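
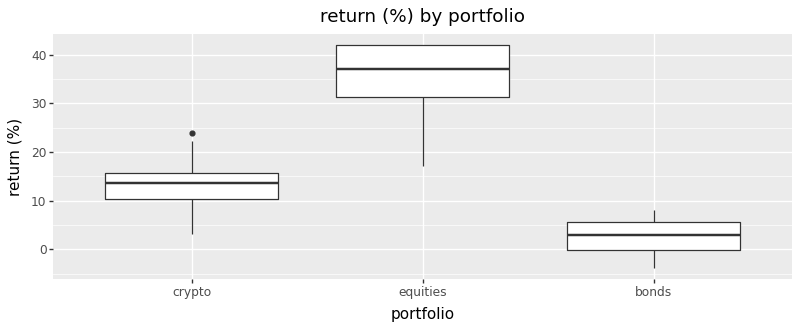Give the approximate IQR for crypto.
≈ 5

Q3 ≈ 15, Q1 ≈ 10; IQR ≈ 5.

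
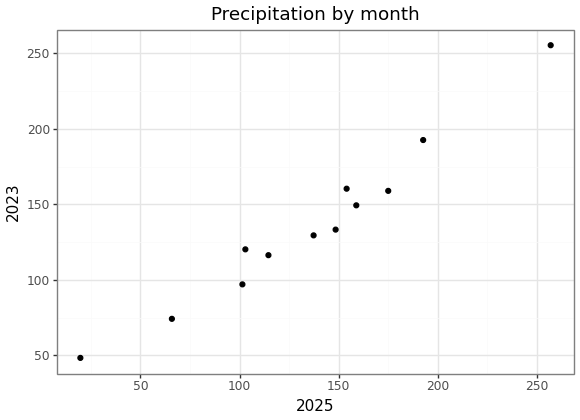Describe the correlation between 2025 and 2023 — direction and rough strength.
Points are positively correlated; strong (|r| ≈ 1.0).

positive, strong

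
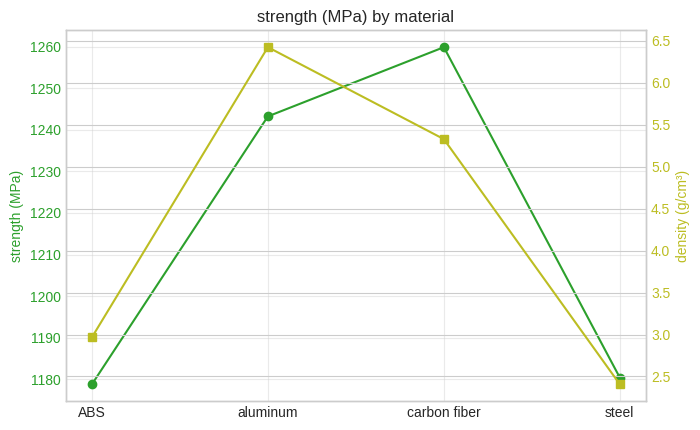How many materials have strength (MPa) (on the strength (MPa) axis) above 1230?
2

Above 1230: aluminum, carbon fiber.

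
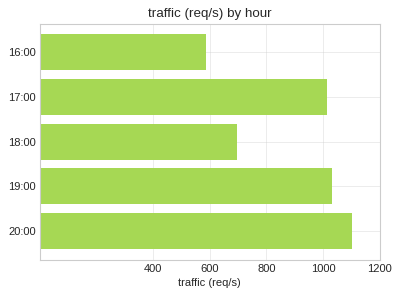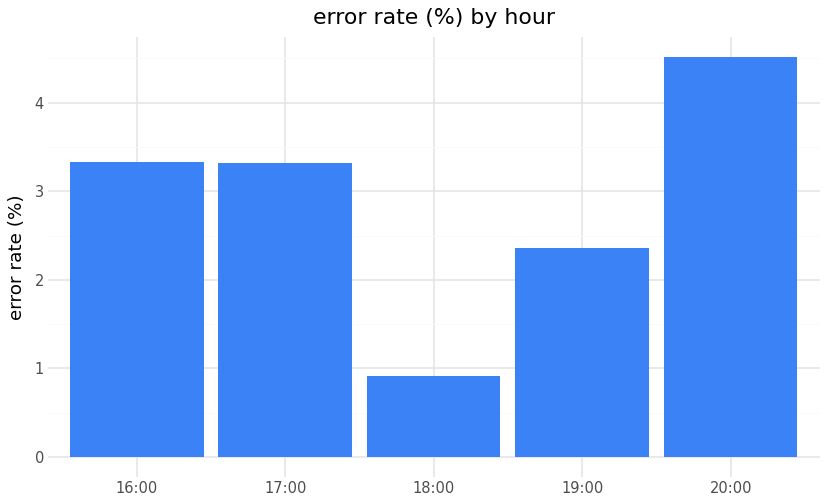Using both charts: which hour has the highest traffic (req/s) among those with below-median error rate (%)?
19:00

Chart 2 median error rate (%) ≈ 3.5; below-median hours: 18:00, 19:00. Among those, 19:00 has the highest traffic (req/s) (≈ 1000).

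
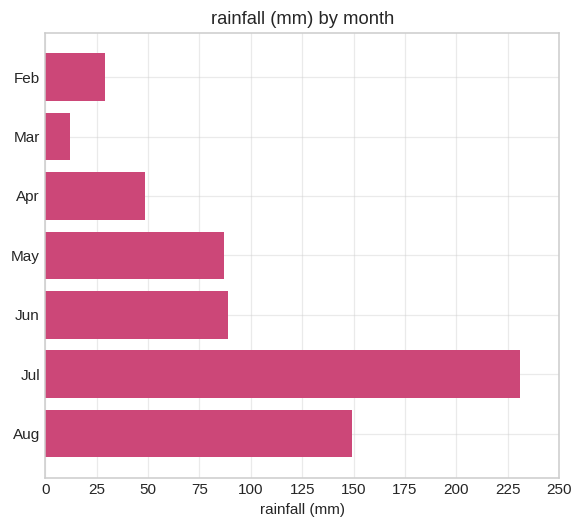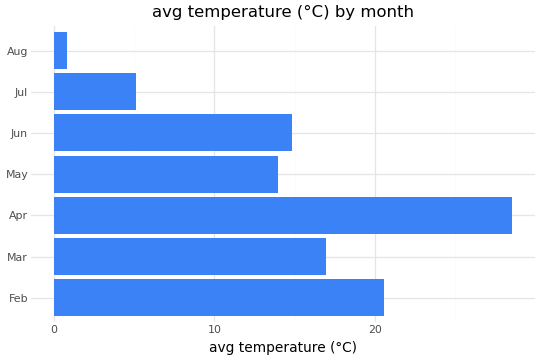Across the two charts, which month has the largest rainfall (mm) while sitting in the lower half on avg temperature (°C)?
Chart 2 median avg temperature (°C) ≈ 15; below-median months: May, Jul, Aug. Among those, Jul has the highest rainfall (mm) (≈ 225).

Jul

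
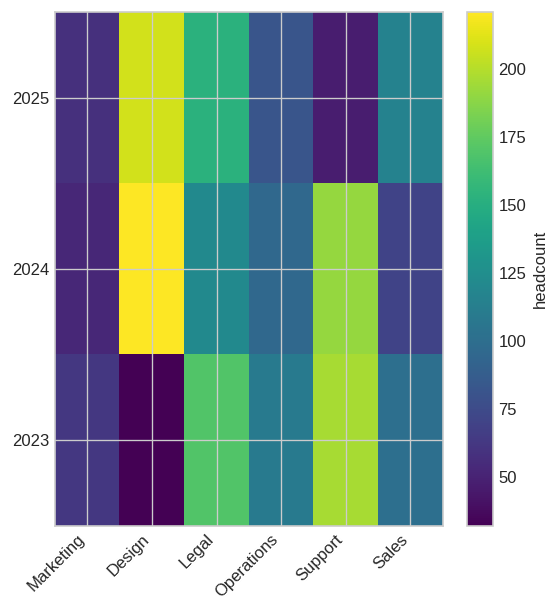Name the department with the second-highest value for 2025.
Legal

Top 3 for 2025: Design ≈ 200, Legal ≈ 160, Sales ≈ 120.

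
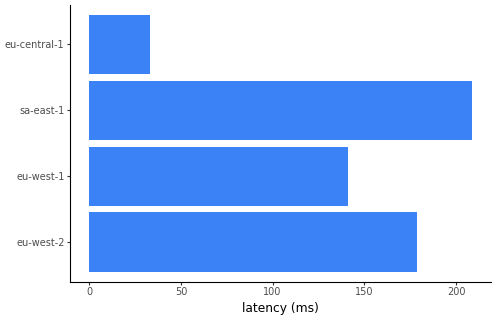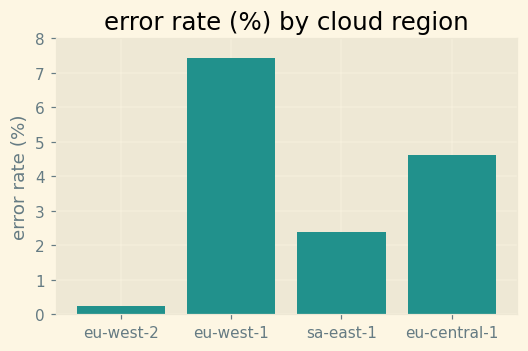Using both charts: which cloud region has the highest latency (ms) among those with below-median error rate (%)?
Chart 2 median error rate (%) ≈ 4; below-median cloud regions: eu-west-2, sa-east-1. Among those, sa-east-1 has the highest latency (ms) (≈ 200).

sa-east-1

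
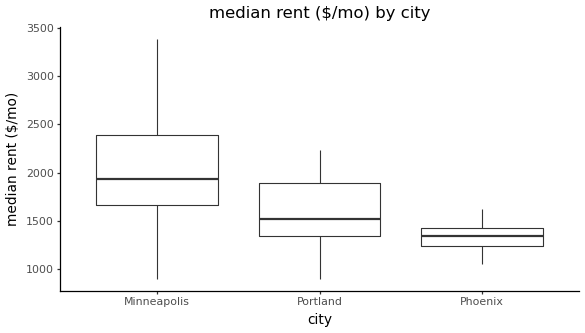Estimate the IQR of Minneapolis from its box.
≈ 700

Q3 ≈ 2400, Q1 ≈ 1700; IQR ≈ 700.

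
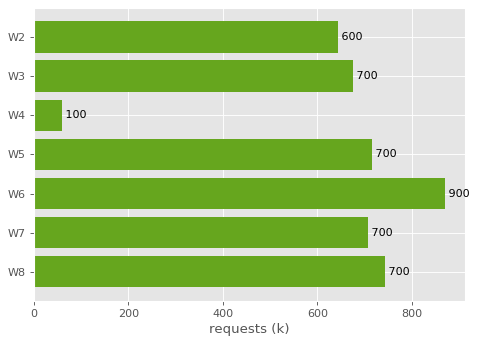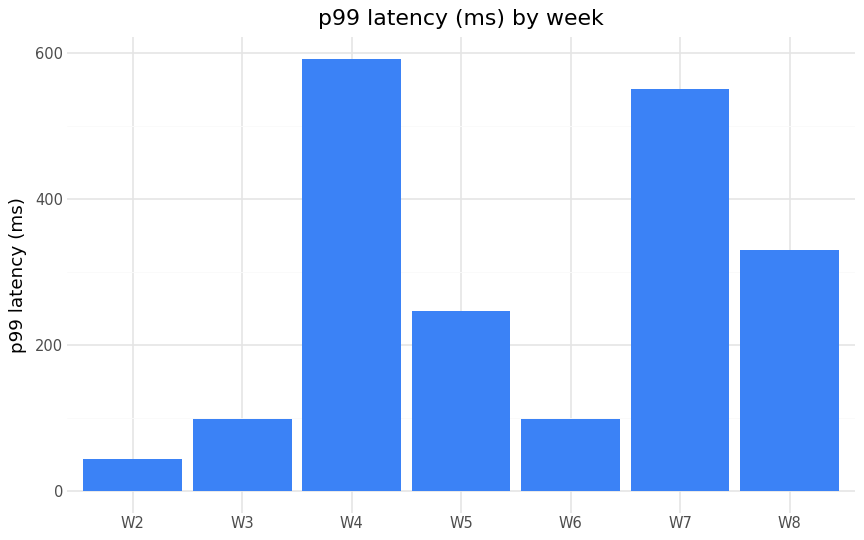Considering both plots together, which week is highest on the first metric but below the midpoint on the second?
Chart 2 median p99 latency (ms) ≈ 200; below-median weeks: W2, W3, W6. Among those, W6 has the highest requests (k) (≈ 900).

W6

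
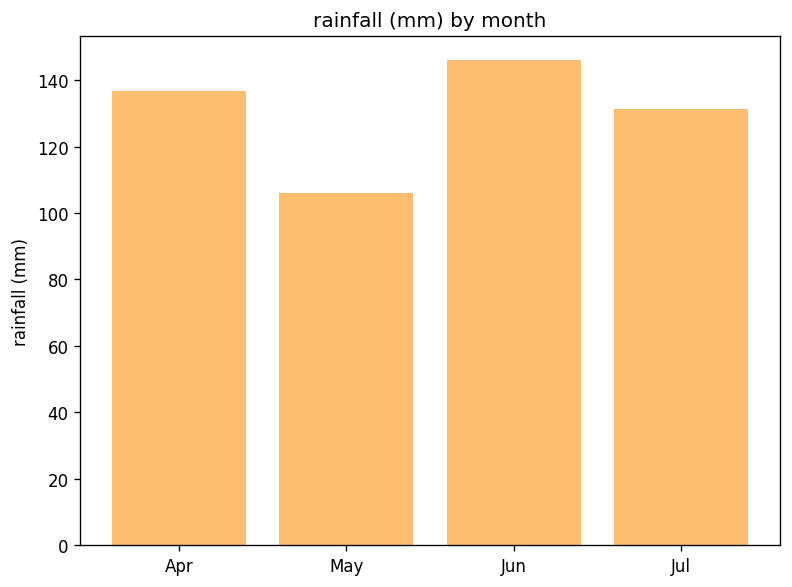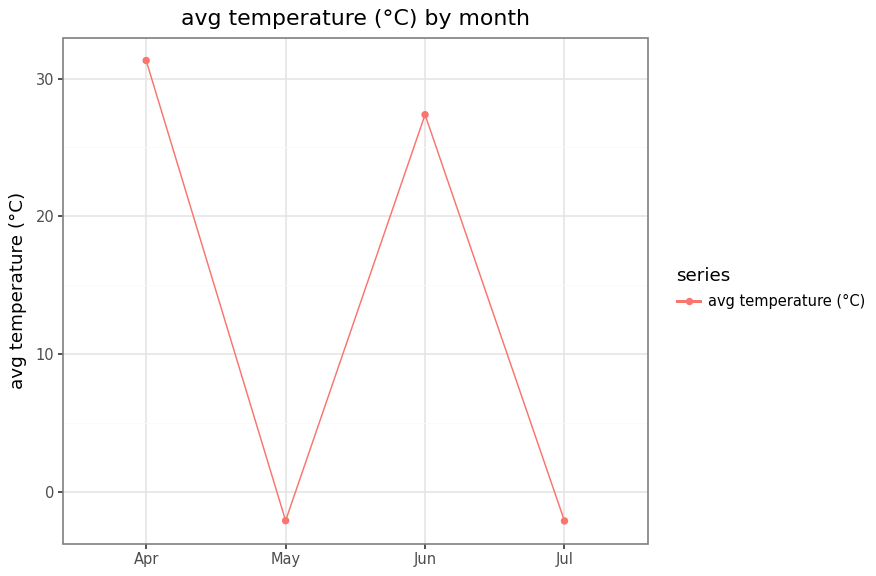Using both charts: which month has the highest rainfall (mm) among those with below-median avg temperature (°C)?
Chart 2 median avg temperature (°C) ≈ 15; below-median months: May, Jul. Among those, Jul has the highest rainfall (mm) (≈ 140).

Jul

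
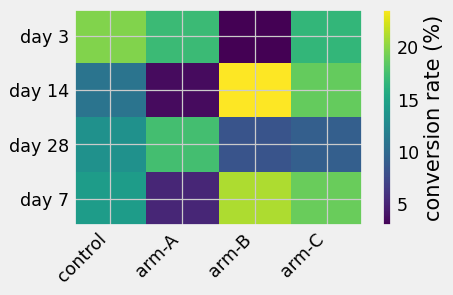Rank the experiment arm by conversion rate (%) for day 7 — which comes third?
control

Top 4 for day 7: arm-B ≈ 22, arm-C ≈ 18, control ≈ 14, arm-A ≈ 6.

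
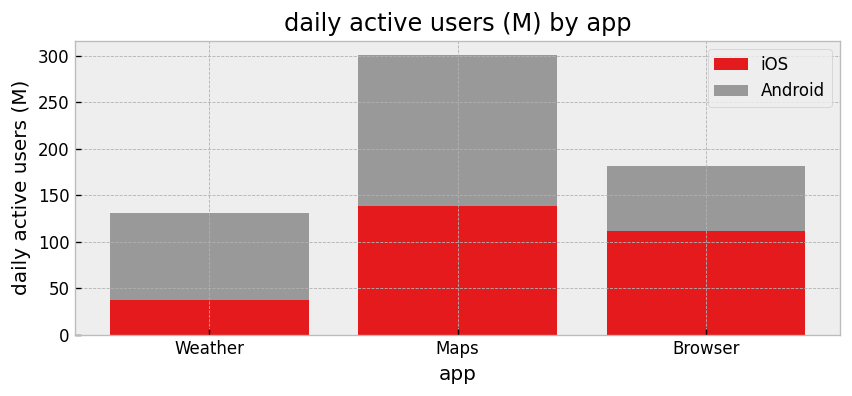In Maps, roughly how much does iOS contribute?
iOS top ≈ 150, bottom ≈ 0; segment ≈ 150.

≈ 150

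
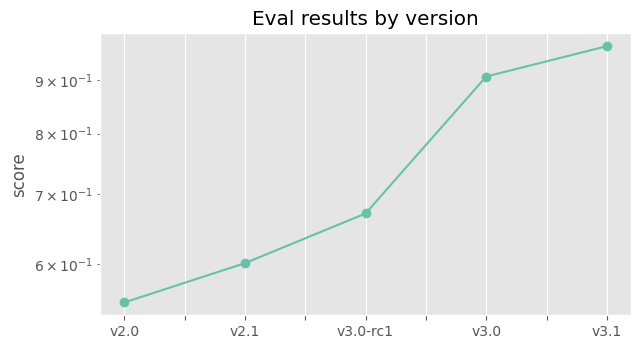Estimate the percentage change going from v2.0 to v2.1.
v2.0 ≈ 0.55, v2.1 ≈ 0.60; (0.60 − 0.55) / 0.55 ≈ +9.1%.

≈ +9.1%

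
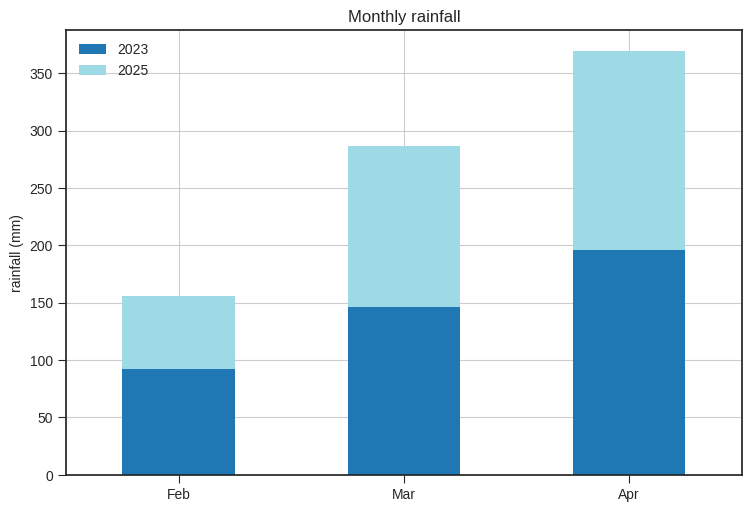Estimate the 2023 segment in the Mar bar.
≈ 150

2023 top ≈ 150, bottom ≈ 0; segment ≈ 150.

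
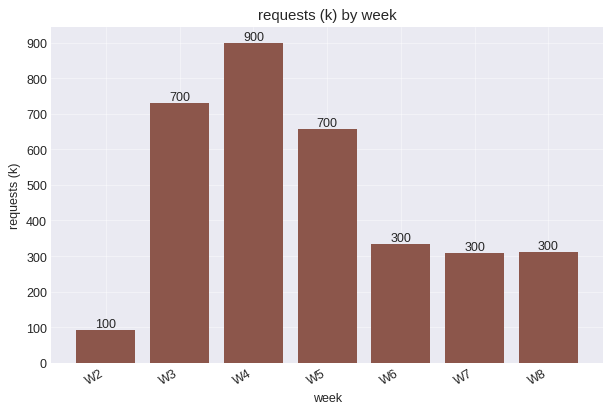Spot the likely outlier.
W4 ≈ 900; the rest sit between ≈ 100 and ≈ 700.

W4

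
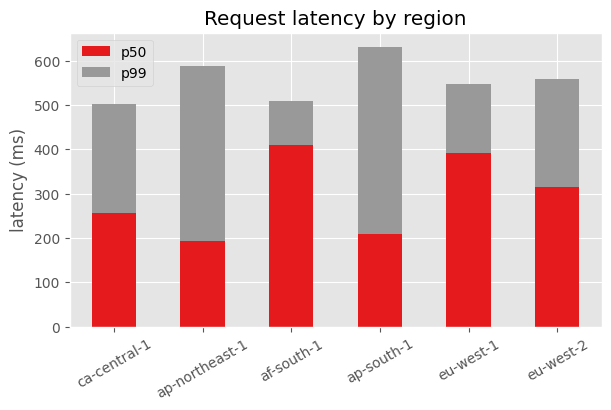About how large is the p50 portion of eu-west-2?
p50 top ≈ 300, bottom ≈ 0; segment ≈ 300.

≈ 300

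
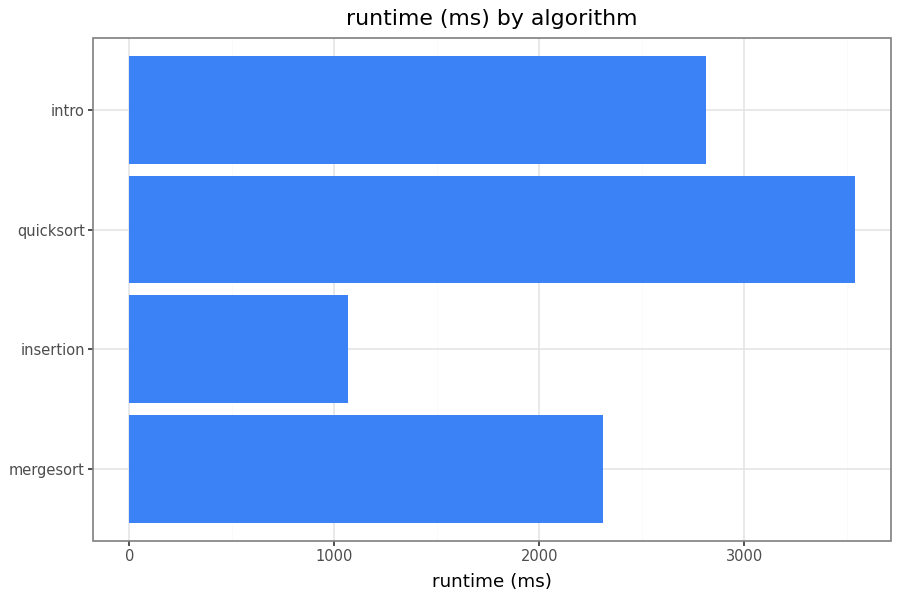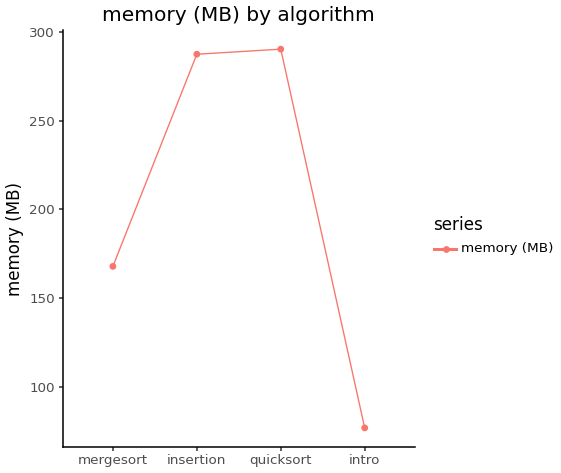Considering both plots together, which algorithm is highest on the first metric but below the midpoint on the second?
Chart 2 median memory (MB) ≈ 250; below-median algorithms: mergesort, intro. Among those, intro has the highest runtime (ms) (≈ 3000).

intro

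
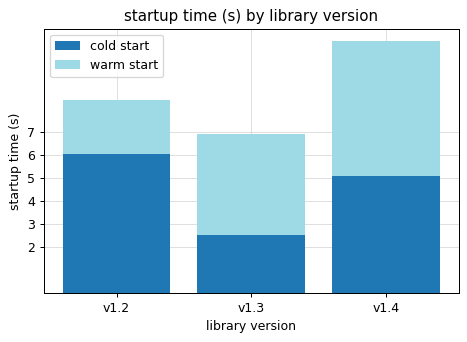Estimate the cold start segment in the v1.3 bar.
≈ 3

cold start top ≈ 3, bottom ≈ 0; segment ≈ 3.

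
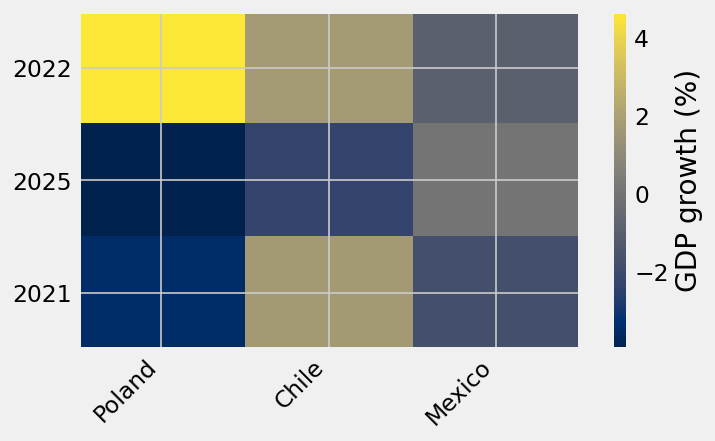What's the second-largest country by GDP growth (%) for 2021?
Top 3 for 2021: Chile ≈ 2, Mexico ≈ -2, Poland ≈ -3.

Mexico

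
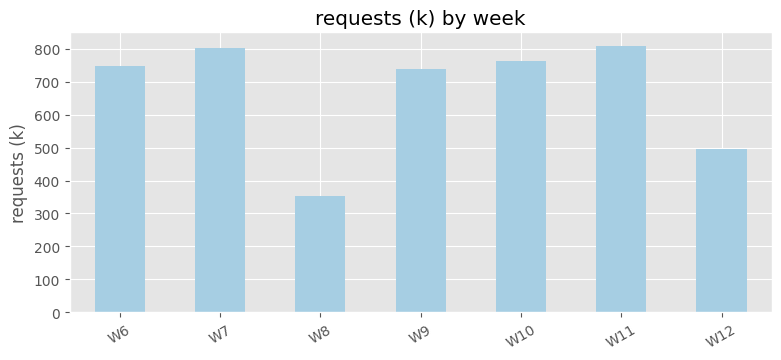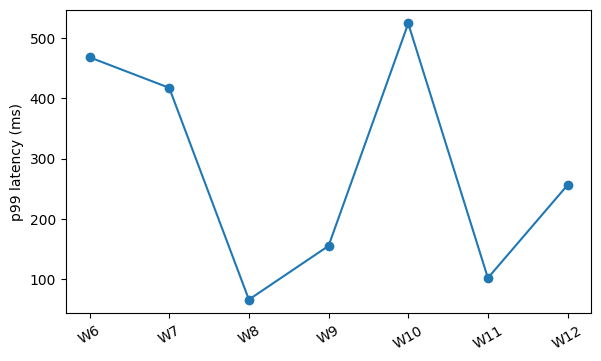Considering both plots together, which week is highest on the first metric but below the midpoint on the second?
W11

Chart 2 median p99 latency (ms) ≈ 250; below-median weeks: W8, W9, W11. Among those, W11 has the highest requests (k) (≈ 800).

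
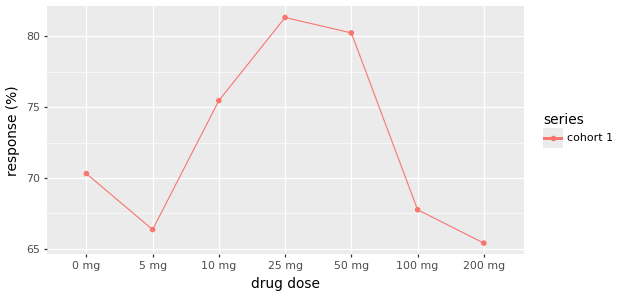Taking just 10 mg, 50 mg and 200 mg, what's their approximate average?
(76 + 80 + 66) / 3 ≈ 74.

≈ 74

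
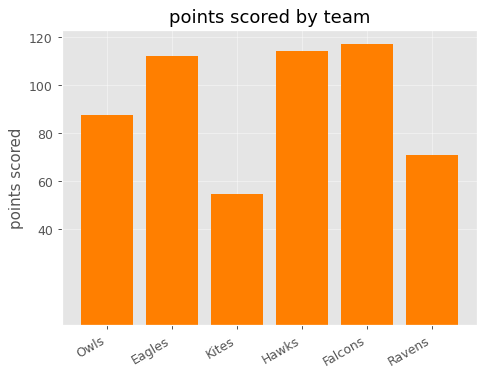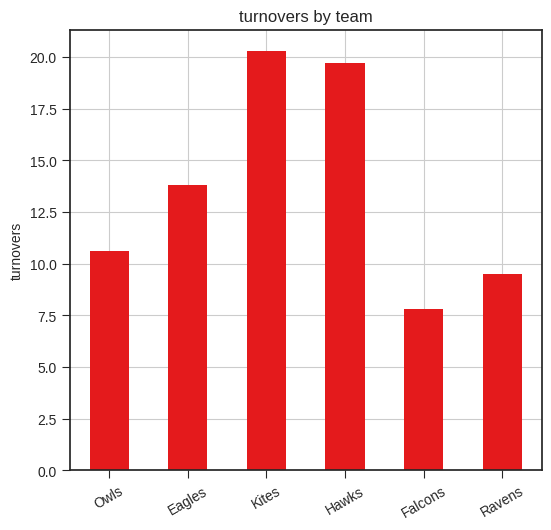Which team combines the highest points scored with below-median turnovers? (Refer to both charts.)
Chart 2 median turnovers ≈ 12; below-median teams: Owls, Falcons, Ravens. Among those, Falcons has the highest points scored (≈ 120).

Falcons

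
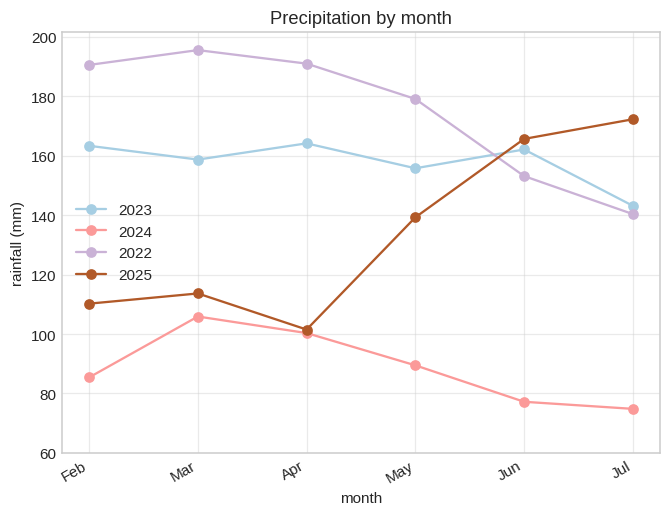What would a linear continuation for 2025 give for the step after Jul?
Last three: 140, 160, 180 → slope ≈ 20/step → next ≈ 200.

≈ 200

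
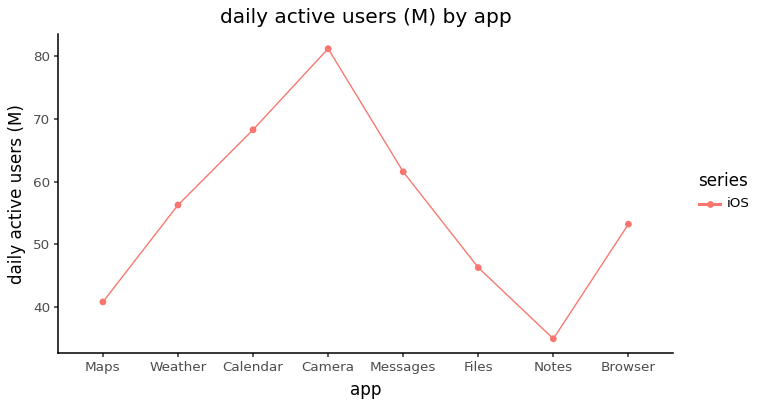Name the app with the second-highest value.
Calendar

Top 3: Camera ≈ 80, Calendar ≈ 70, Messages ≈ 60.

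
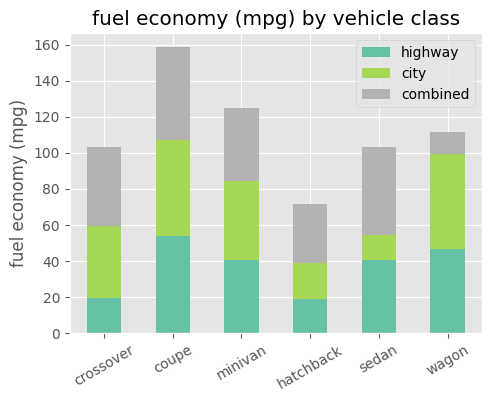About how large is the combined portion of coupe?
≈ 60

combined top ≈ 160, bottom ≈ 100; segment ≈ 60.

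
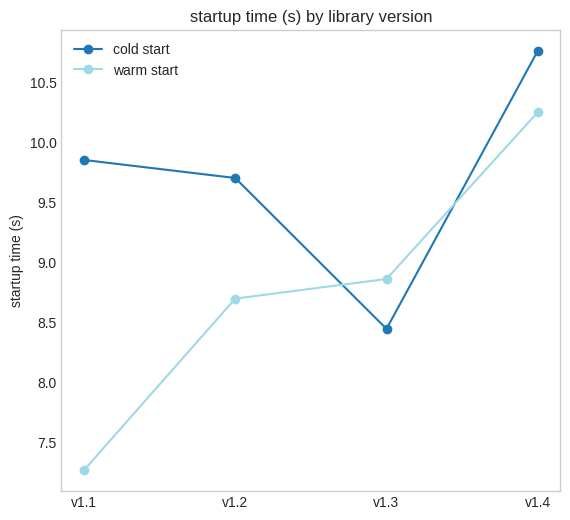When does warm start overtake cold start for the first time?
v1.2: warm start ≈ 8.5 vs cold start ≈ 9.5 (not yet); v1.3: warm start ≈ 9.0 vs cold start ≈ 8.5 (first crossover).

v1.3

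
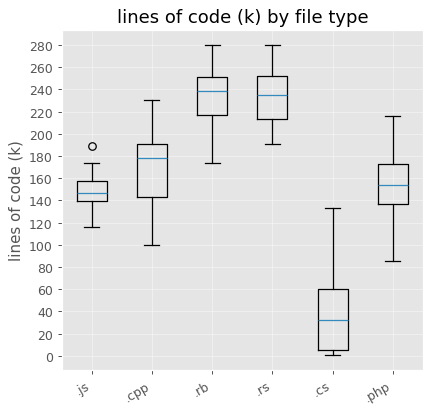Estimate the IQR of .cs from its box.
Q3 ≈ 60, Q1 ≈ 0; IQR ≈ 60.

≈ 60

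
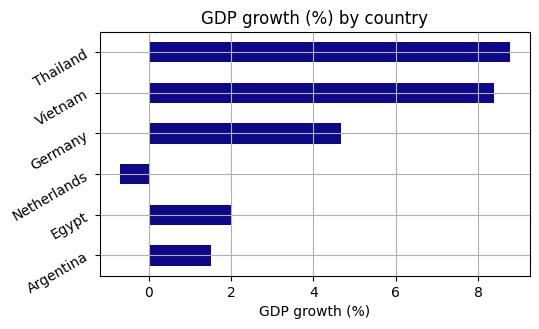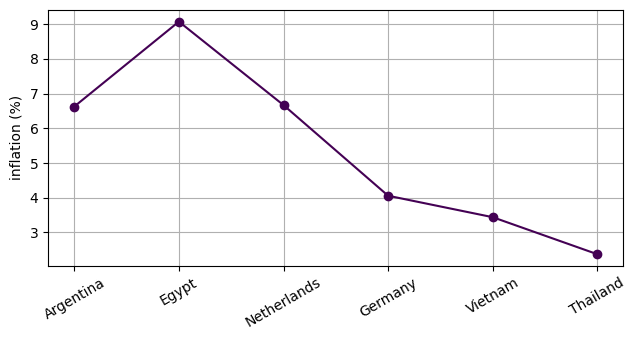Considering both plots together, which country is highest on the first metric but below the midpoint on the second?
Thailand

Chart 2 median inflation (%) ≈ 5; below-median countries: Germany, Vietnam, Thailand. Among those, Thailand has the highest GDP growth (%) (≈ 9).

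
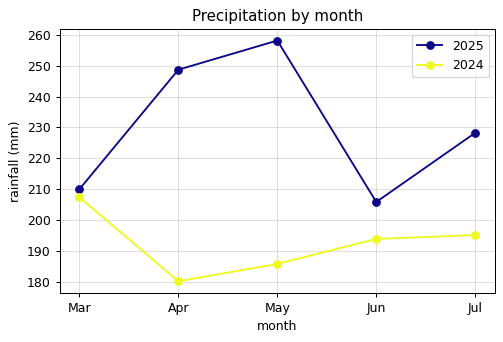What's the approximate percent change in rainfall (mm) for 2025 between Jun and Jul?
Jun ≈ 210, Jul ≈ 230; (230 − 210) / 210 ≈ +9.5%.

≈ +9.5%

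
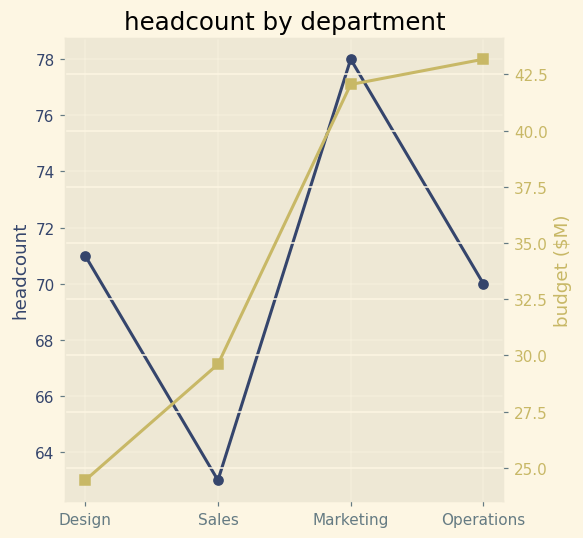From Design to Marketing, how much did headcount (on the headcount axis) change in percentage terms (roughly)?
Design ≈ 72, Marketing ≈ 78; (78 − 72) / 72 ≈ +8.3%.

≈ +8.3%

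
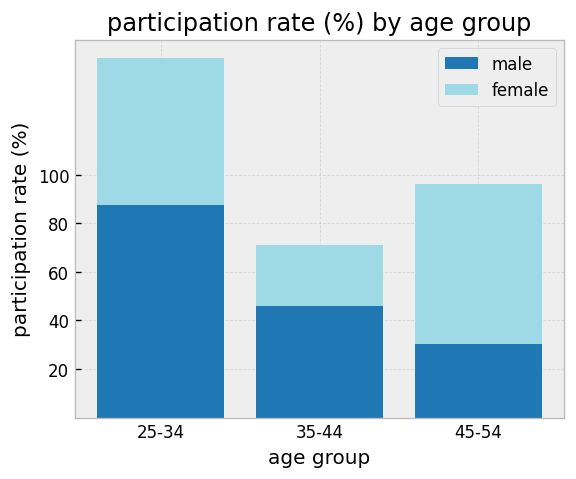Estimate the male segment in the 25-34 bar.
male top ≈ 80, bottom ≈ 0; segment ≈ 80.

≈ 80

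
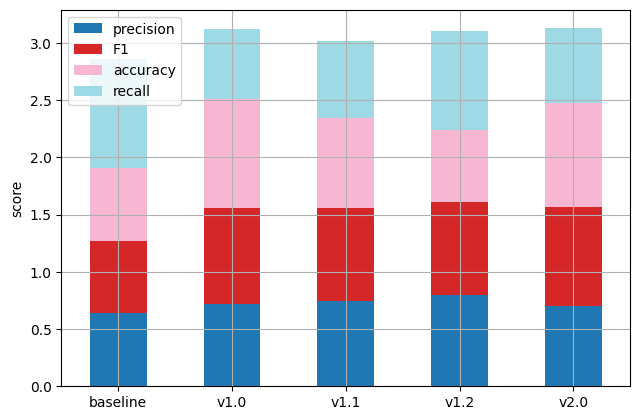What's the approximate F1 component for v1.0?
F1 top ≈ 1.5, bottom ≈ 0.5; segment ≈ 1.0.

≈ 1.0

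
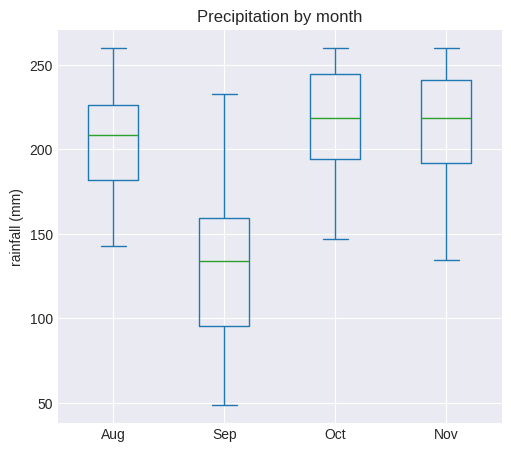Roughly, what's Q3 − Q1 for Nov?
≈ 50

Q3 ≈ 240, Q1 ≈ 190; IQR ≈ 50.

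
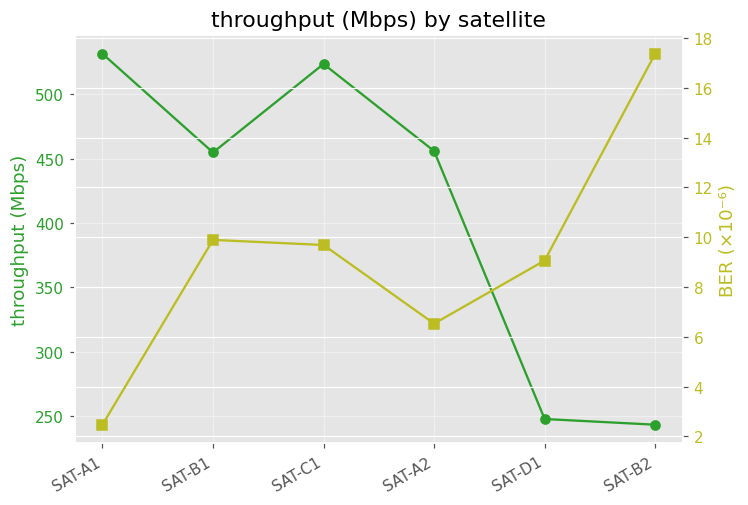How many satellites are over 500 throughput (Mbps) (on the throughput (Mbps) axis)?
2

Above 500: SAT-A1, SAT-C1.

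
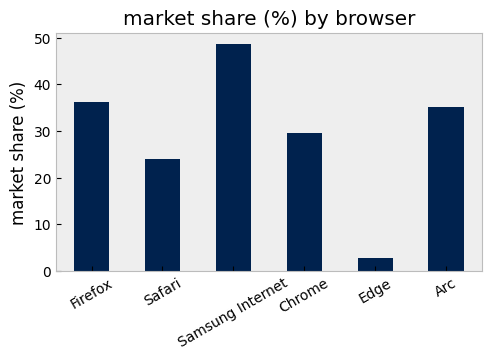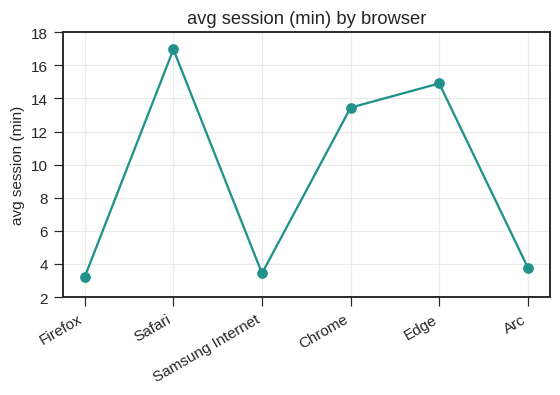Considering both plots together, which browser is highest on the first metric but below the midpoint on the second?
Samsung Internet

Chart 2 median avg session (min) ≈ 8; below-median browsers: Firefox, Samsung Internet, Arc. Among those, Samsung Internet has the highest market share (%) (≈ 50).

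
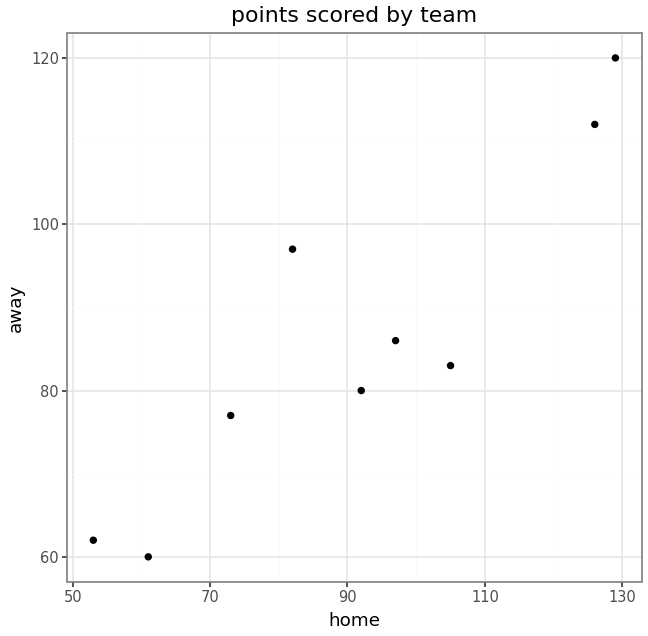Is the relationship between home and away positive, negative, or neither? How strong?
Points are positively correlated; strong (|r| ≈ 0.9).

positive, strong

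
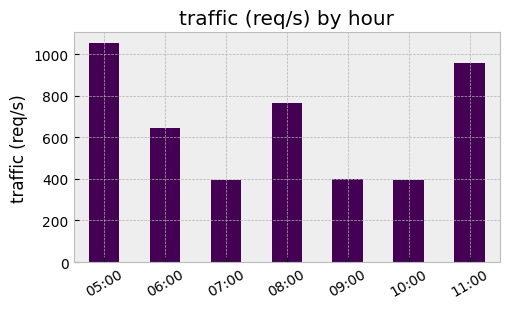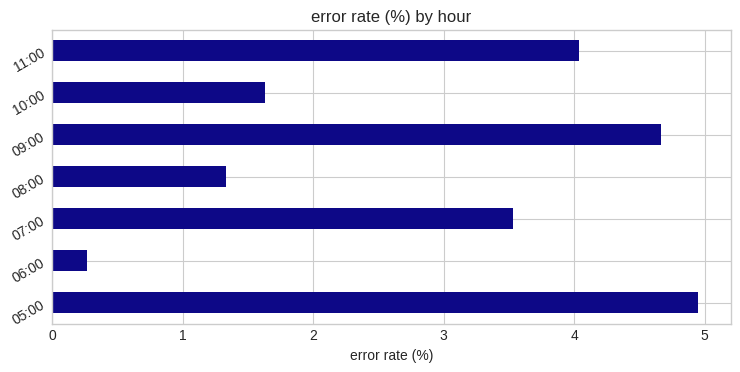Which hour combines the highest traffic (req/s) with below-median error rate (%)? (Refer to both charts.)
Chart 2 median error rate (%) ≈ 3.5; below-median hours: 06:00, 08:00, 10:00. Among those, 08:00 has the highest traffic (req/s) (≈ 800).

08:00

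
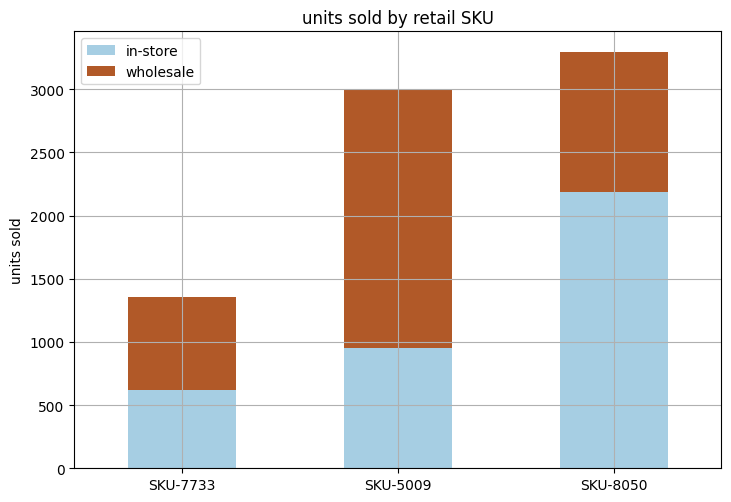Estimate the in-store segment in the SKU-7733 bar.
in-store top ≈ 500, bottom ≈ 0; segment ≈ 500.

≈ 500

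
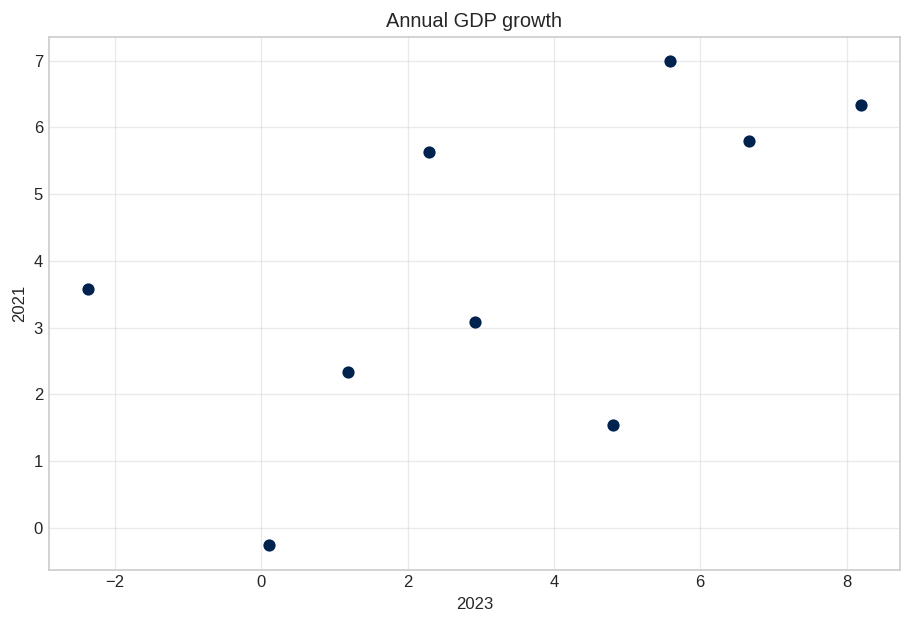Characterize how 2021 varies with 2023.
positive, moderate

Points are positively correlated; moderate (|r| ≈ 0.6).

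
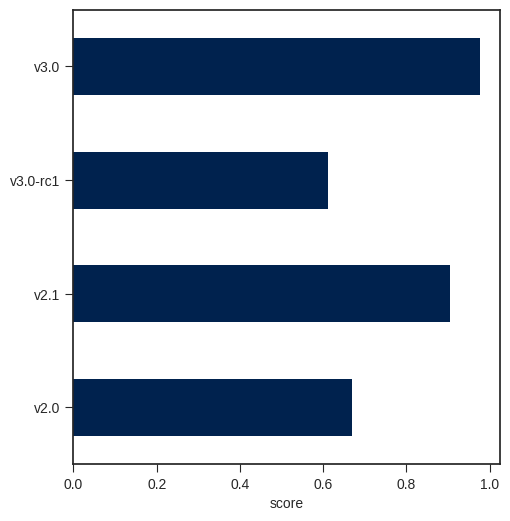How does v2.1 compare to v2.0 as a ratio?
≈ 1.29×

v2.1 ≈ 0.9, v2.0 ≈ 0.7; 0.9/0.7 ≈ 1.29.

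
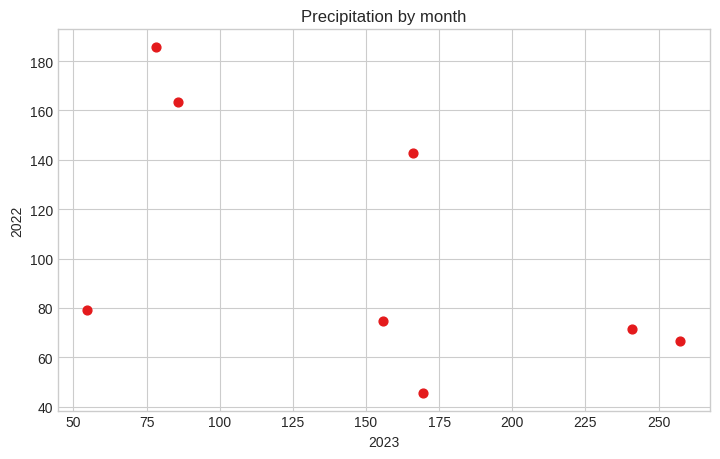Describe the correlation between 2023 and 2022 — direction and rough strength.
Points are negatively correlated; moderate (|r| ≈ 0.6).

negative, moderate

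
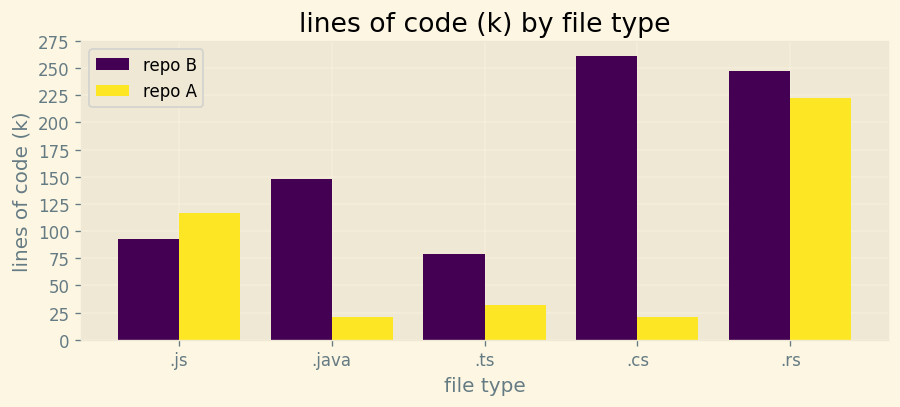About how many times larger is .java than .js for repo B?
≈ 1.5×

.java ≈ 150, .js ≈ 100; 150/100 ≈ 1.5.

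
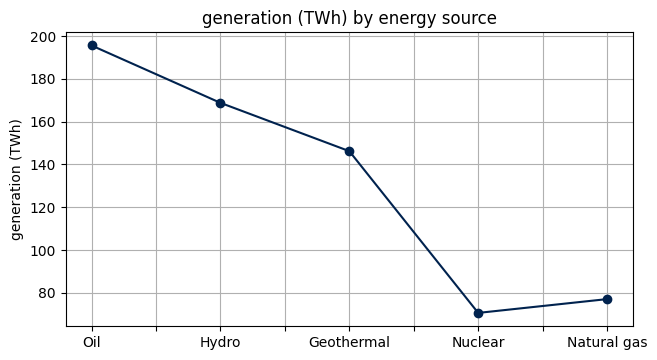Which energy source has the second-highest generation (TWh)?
Hydro

Top 3: Oil ≈ 200, Hydro ≈ 160, Geothermal ≈ 140.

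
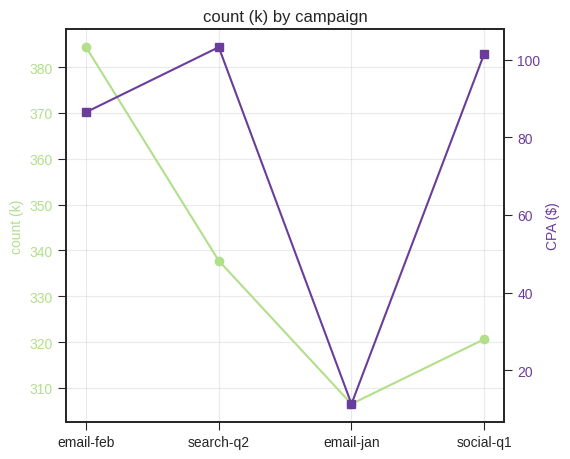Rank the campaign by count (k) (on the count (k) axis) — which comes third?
social-q1

Top 4 (on the count (k) axis): email-feb ≈ 380, search-q2 ≈ 340, social-q1 ≈ 320, email-jan ≈ 310.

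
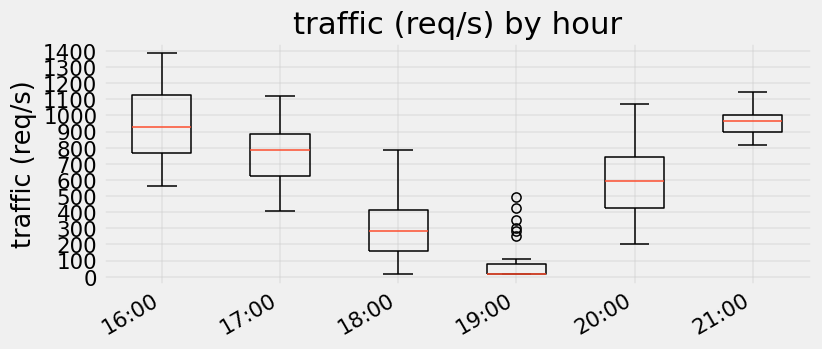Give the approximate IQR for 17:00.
Q3 ≈ 900, Q1 ≈ 600; IQR ≈ 300.

≈ 300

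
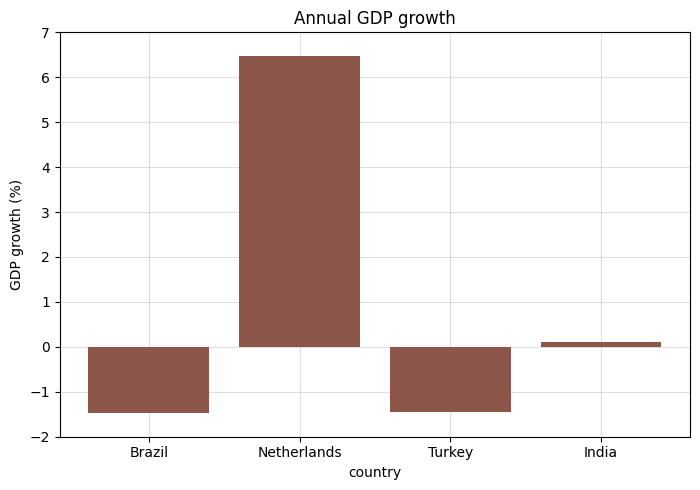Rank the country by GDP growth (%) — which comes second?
India

Top 3: Netherlands ≈ 6, India ≈ 0, Turkey ≈ -1.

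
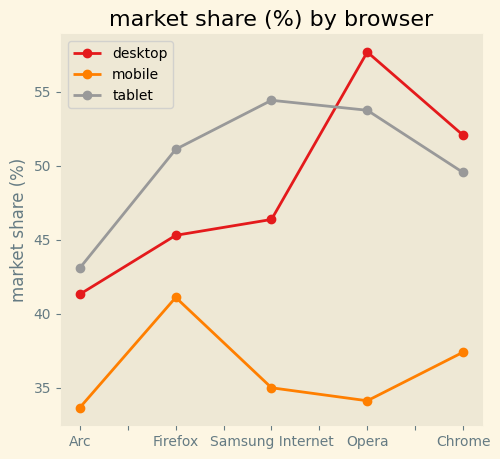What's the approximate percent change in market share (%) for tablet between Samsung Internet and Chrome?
≈ -9.1%

Samsung Internet ≈ 55, Chrome ≈ 50; (50 − 55) / 55 ≈ -9.1%.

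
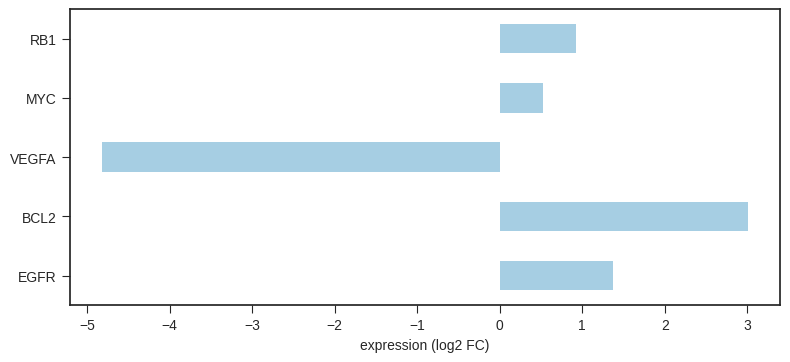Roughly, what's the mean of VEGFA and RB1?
(-5 + 1) / 2 ≈ -2.

≈ -2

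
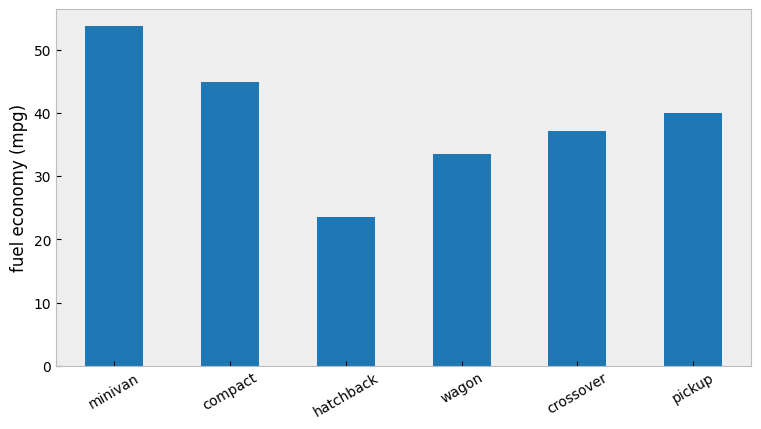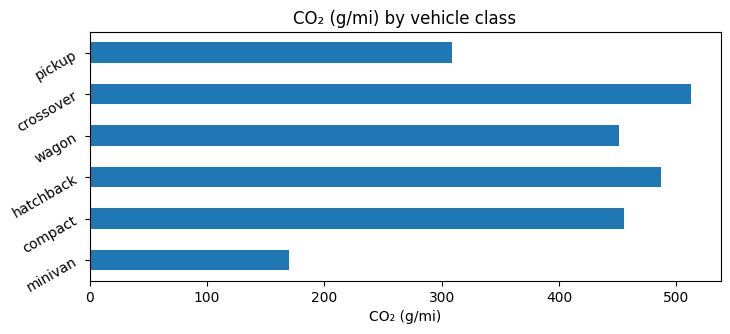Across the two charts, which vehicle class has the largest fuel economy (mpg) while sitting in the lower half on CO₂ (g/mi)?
minivan

Chart 2 median CO₂ (g/mi) ≈ 450; below-median vehicle classes: minivan, wagon, pickup. Among those, minivan has the highest fuel economy (mpg) (≈ 55).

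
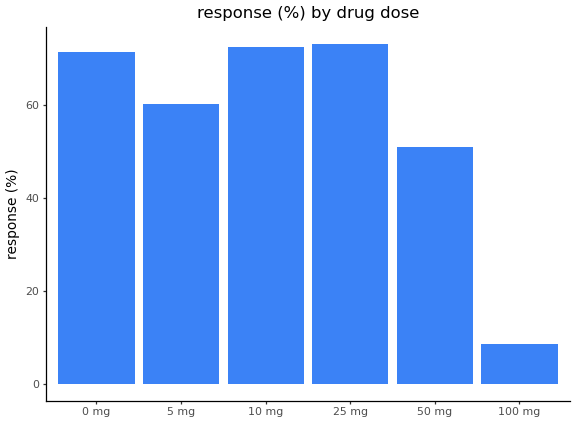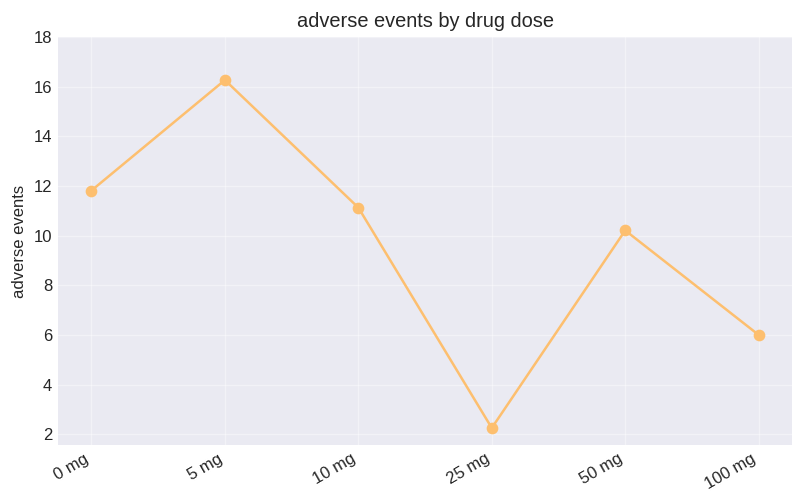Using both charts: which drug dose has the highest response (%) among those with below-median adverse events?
Chart 2 median adverse events ≈ 10; below-median drug doses: 25 mg, 50 mg, 100 mg. Among those, 25 mg has the highest response (%) (≈ 70).

25 mg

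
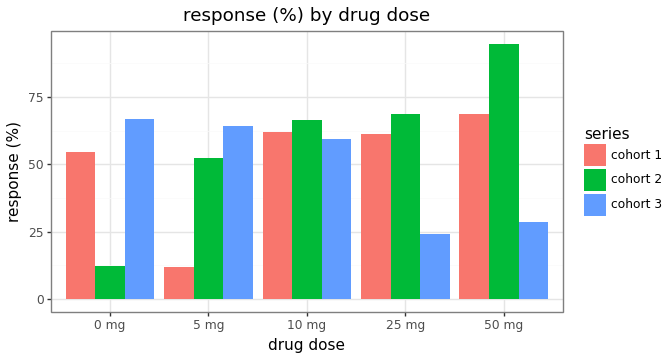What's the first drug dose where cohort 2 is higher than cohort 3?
10 mg

5 mg: cohort 2 ≈ 50 vs cohort 3 ≈ 60 (not yet); 10 mg: cohort 2 ≈ 70 vs cohort 3 ≈ 60 (first crossover).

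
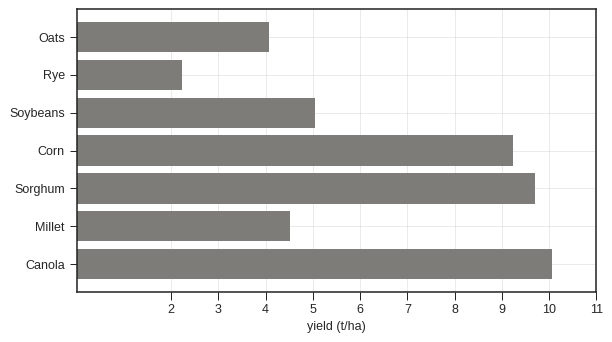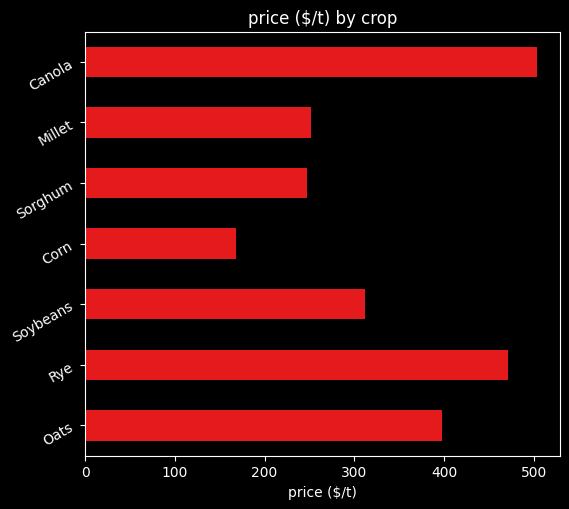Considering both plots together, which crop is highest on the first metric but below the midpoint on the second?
Chart 2 median price ($/t) ≈ 300; below-median crops: Corn, Sorghum, Millet. Among those, Sorghum has the highest yield (t/ha) (≈ 10).

Sorghum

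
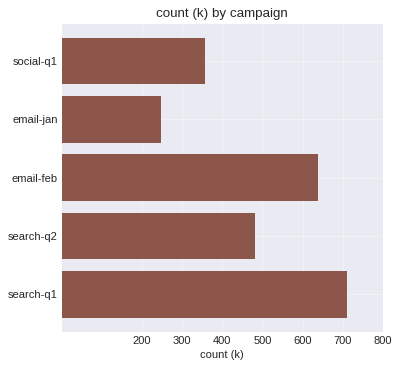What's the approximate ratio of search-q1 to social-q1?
search-q1 ≈ 700, social-q1 ≈ 400; 700/400 ≈ 1.75.

≈ 1.75×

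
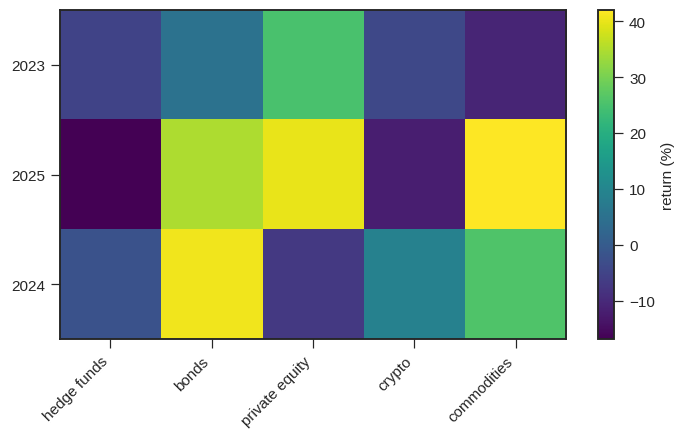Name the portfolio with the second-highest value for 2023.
bonds

Top 3 for 2023: private equity ≈ 25, bonds ≈ 5, crypto ≈ -5.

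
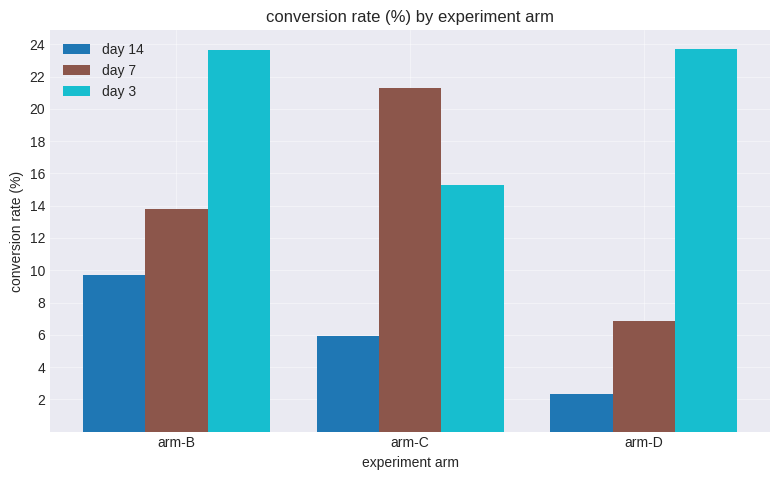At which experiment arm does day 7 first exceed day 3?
arm-B: day 7 ≈ 14 vs day 3 ≈ 24 (not yet); arm-C: day 7 ≈ 22 vs day 3 ≈ 16 (first crossover).

arm-C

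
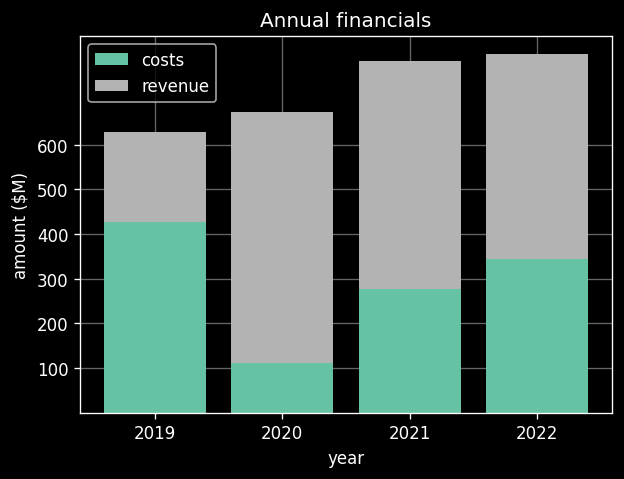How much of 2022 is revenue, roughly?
≈ 500

revenue top ≈ 800, bottom ≈ 300; segment ≈ 500.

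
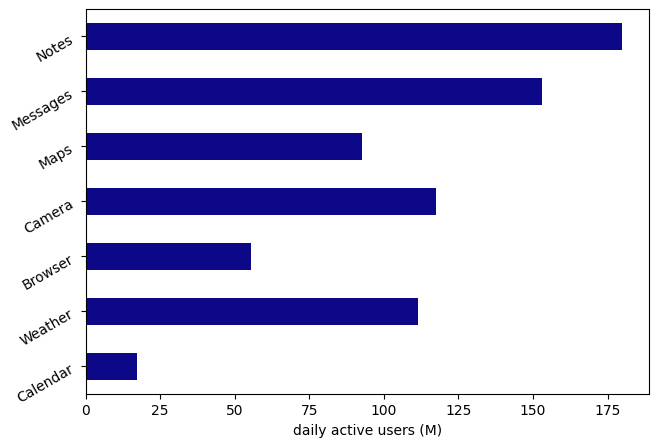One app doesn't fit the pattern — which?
Calendar ≈ 20; the rest sit between ≈ 60 and ≈ 180.

Calendar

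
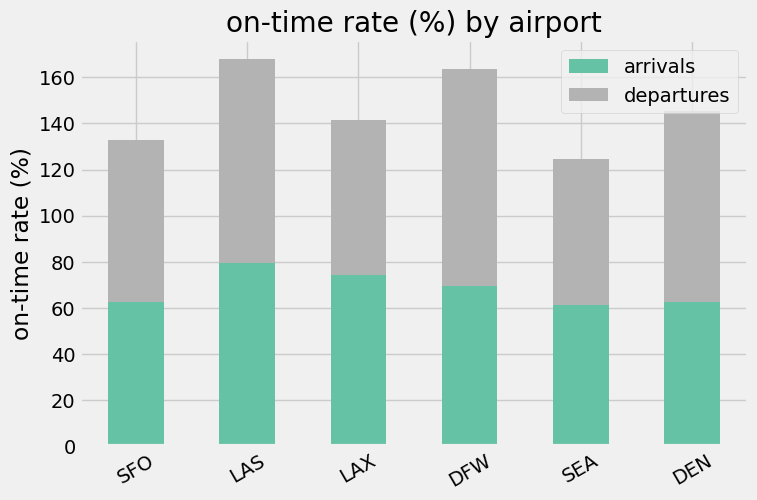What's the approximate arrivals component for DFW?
arrivals top ≈ 60, bottom ≈ 0; segment ≈ 60.

≈ 60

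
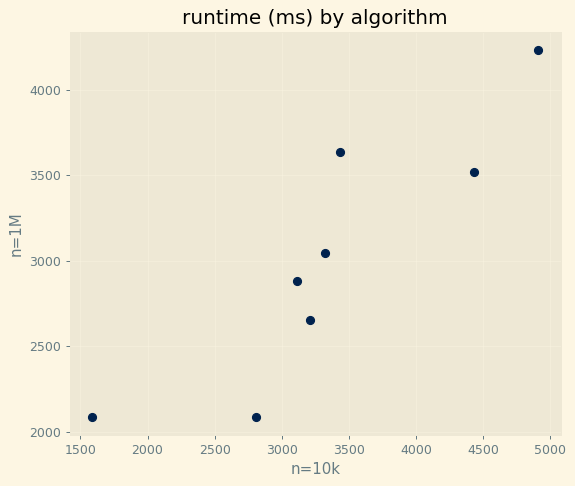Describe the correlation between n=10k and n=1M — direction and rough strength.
Points are positively correlated; strong (|r| ≈ 0.9).

positive, strong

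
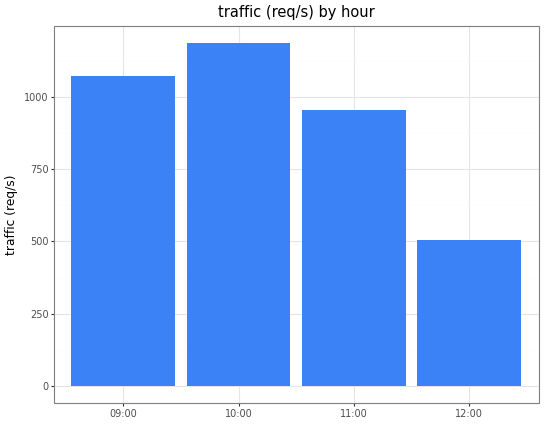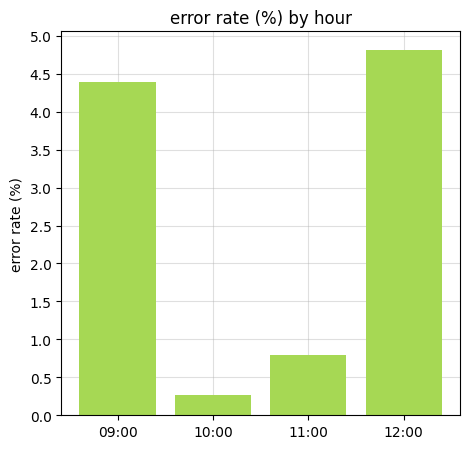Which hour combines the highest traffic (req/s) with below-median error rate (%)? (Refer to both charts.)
Chart 2 median error rate (%) ≈ 2.5; below-median hours: 10:00, 11:00. Among those, 10:00 has the highest traffic (req/s) (≈ 1200).

10:00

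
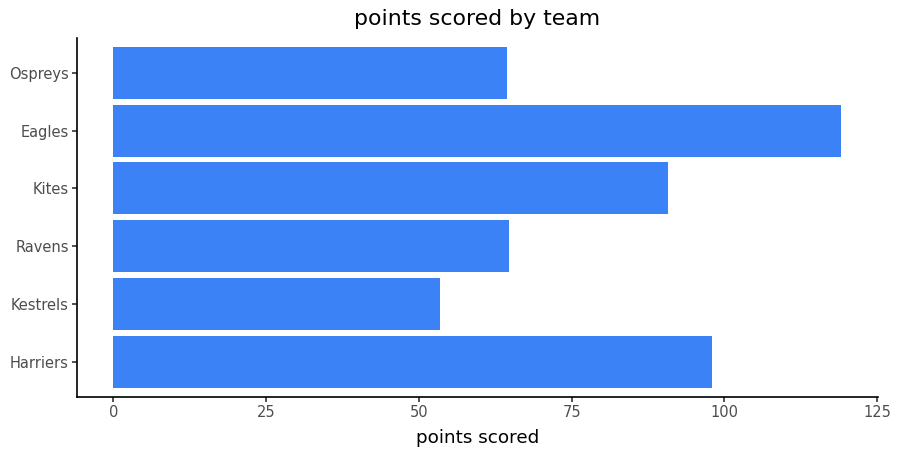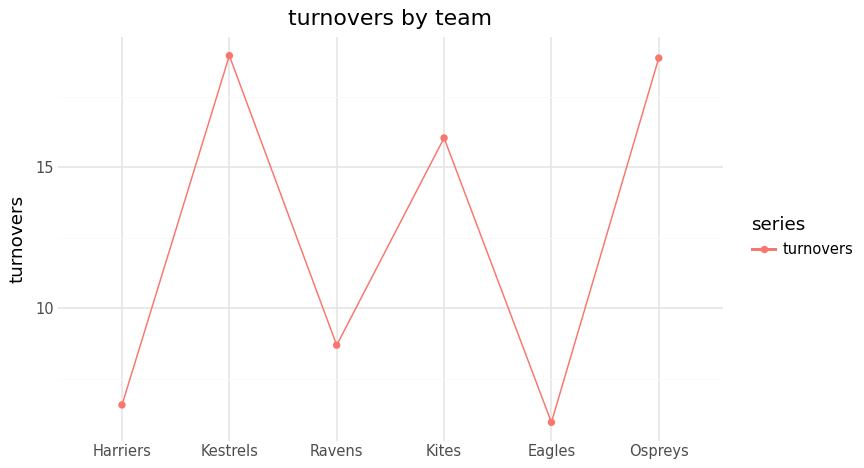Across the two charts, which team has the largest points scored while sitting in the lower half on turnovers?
Eagles

Chart 2 median turnovers ≈ 12; below-median teams: Harriers, Ravens, Eagles. Among those, Eagles has the highest points scored (≈ 120).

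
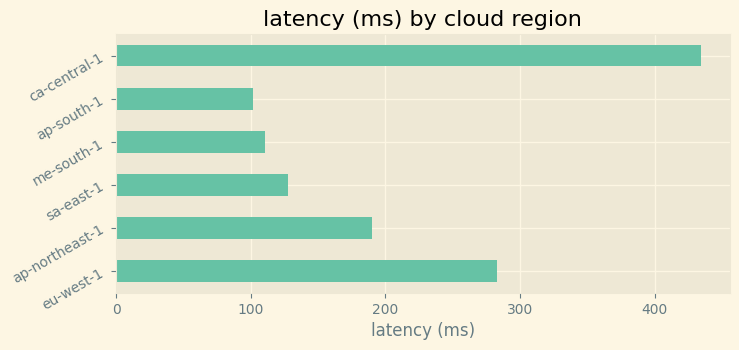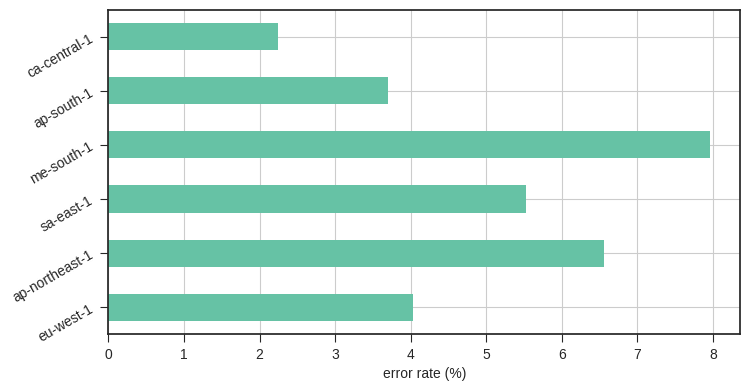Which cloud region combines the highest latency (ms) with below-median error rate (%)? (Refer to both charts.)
ca-central-1

Chart 2 median error rate (%) ≈ 5; below-median cloud regions: eu-west-1, ap-south-1, ca-central-1. Among those, ca-central-1 has the highest latency (ms) (≈ 450).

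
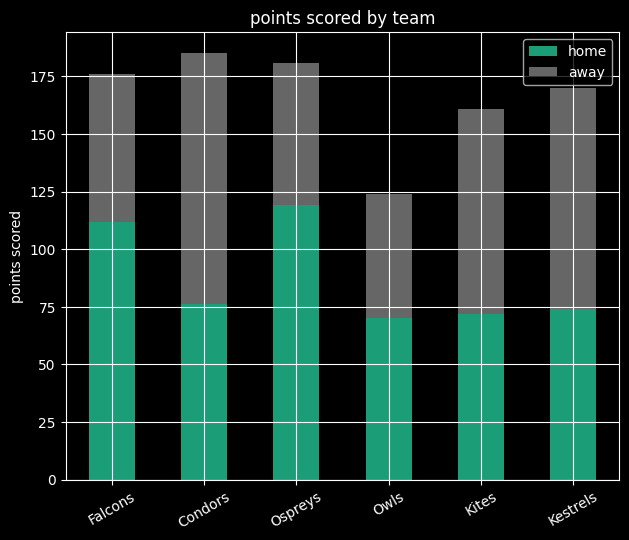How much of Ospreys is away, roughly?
≈ 60

away top ≈ 180, bottom ≈ 120; segment ≈ 60.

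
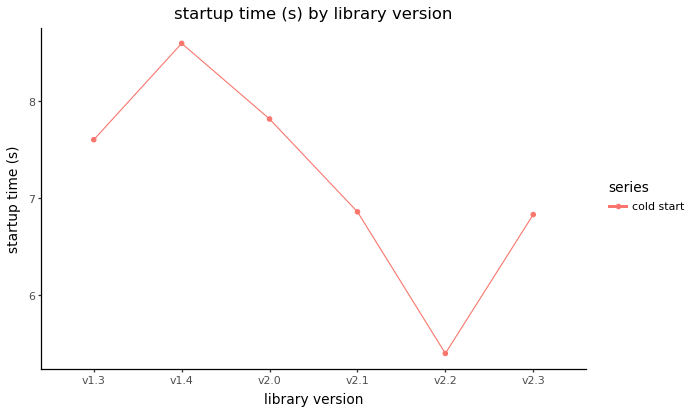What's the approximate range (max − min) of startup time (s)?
Max v1.4 ≈ 8.5, min v2.2 ≈ 5.5; range ≈ 3.0.

≈ 3.0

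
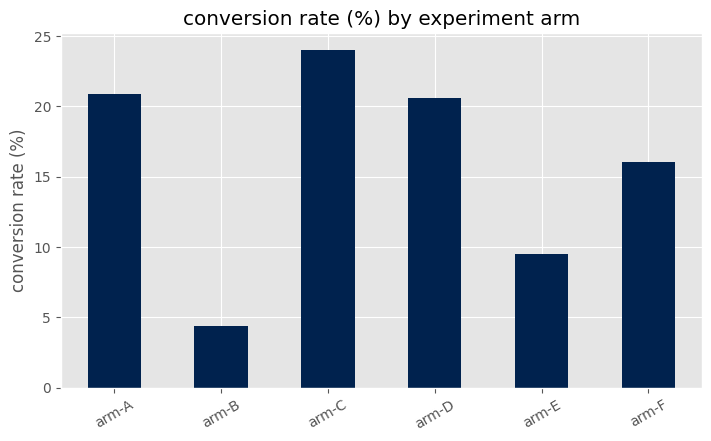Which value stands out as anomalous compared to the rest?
arm-B

arm-B ≈ 4; the rest sit between ≈ 10 and ≈ 24.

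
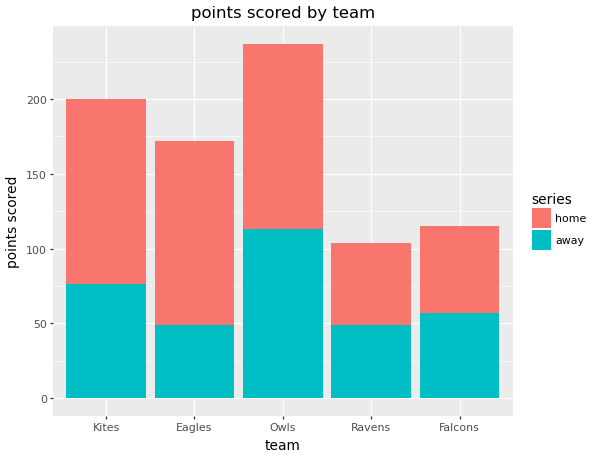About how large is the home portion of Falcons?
home top ≈ 120, bottom ≈ 60; segment ≈ 60.

≈ 60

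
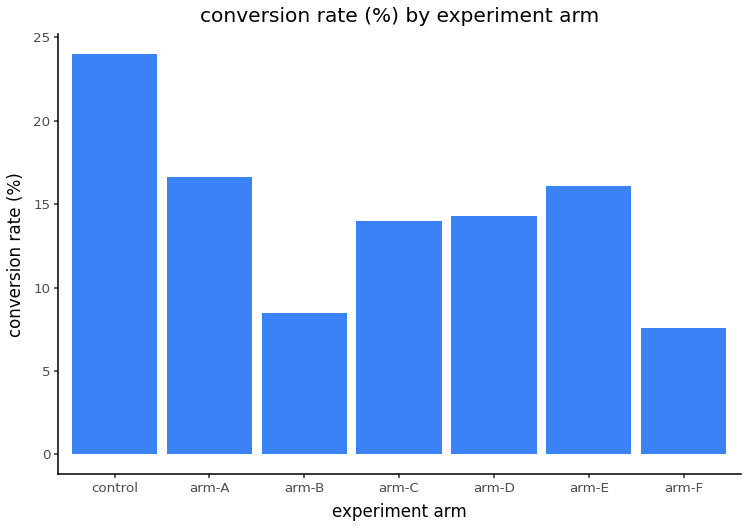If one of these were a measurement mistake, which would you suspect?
control ≈ 24; the rest sit between ≈ 8 and ≈ 16.

control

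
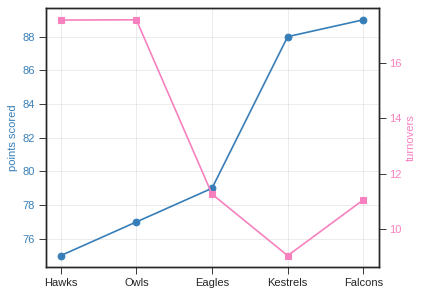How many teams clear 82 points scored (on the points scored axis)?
Above 82: Kestrels, Falcons.

2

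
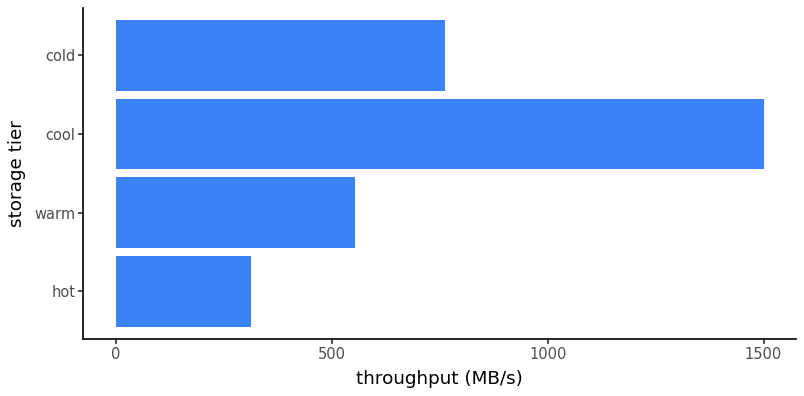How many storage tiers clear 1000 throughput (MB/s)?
1

Above 1000: cool.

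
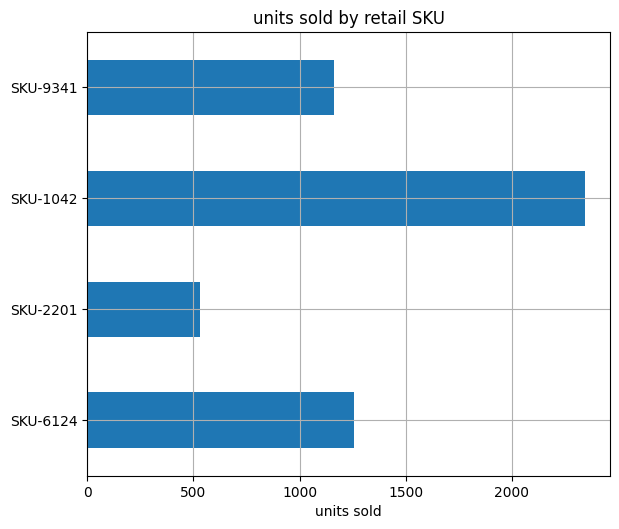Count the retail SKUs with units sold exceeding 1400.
Above 1400: SKU-1042.

1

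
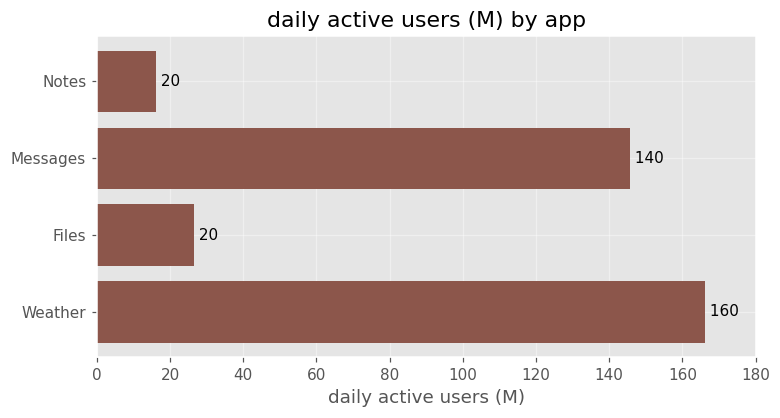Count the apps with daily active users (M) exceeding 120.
2

Above 120: Messages, Weather.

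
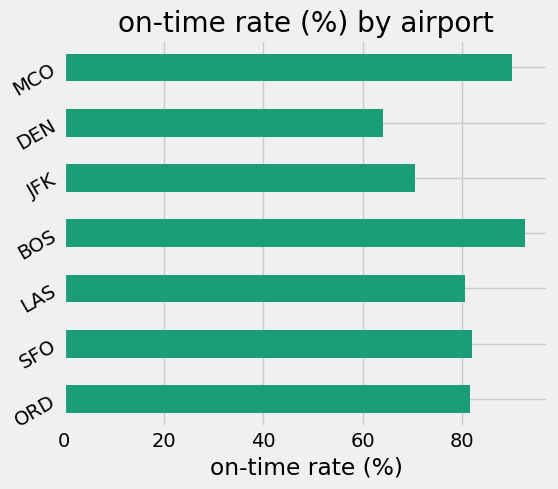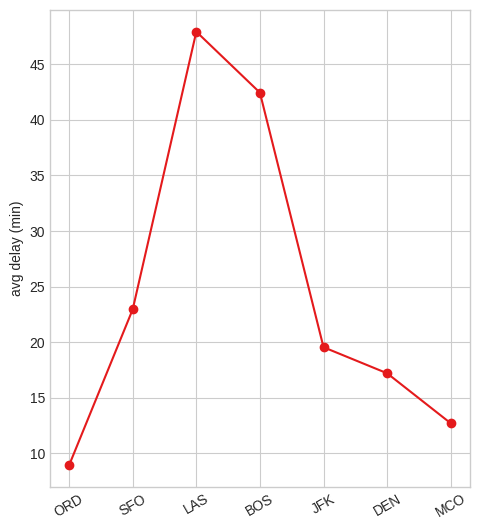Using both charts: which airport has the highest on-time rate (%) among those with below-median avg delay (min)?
MCO

Chart 2 median avg delay (min) ≈ 20; below-median airports: ORD, DEN, MCO. Among those, MCO has the highest on-time rate (%) (≈ 90).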